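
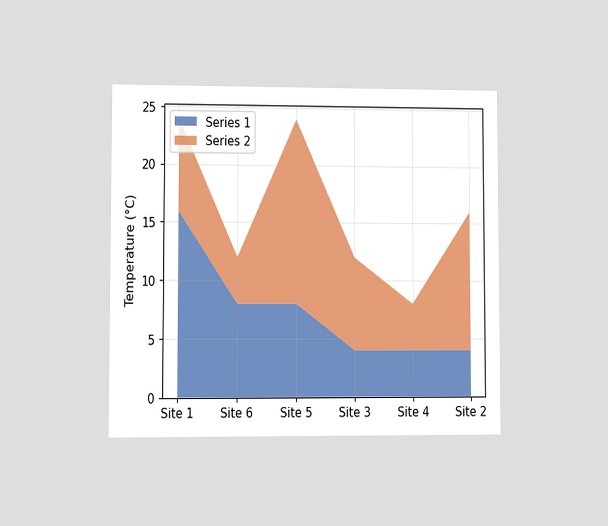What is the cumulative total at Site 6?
12°C

The chart is viewed at a slight angle. The stacked total at Site 6 reaches 12°C.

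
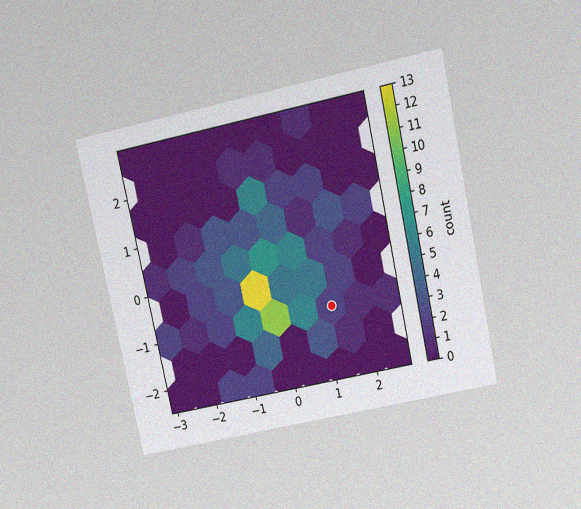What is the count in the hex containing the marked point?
2

The chart is tilted about 12° counter-clockwise and viewed slightly from above, with some photo noise. The marked hex reads 2 on the colorbar.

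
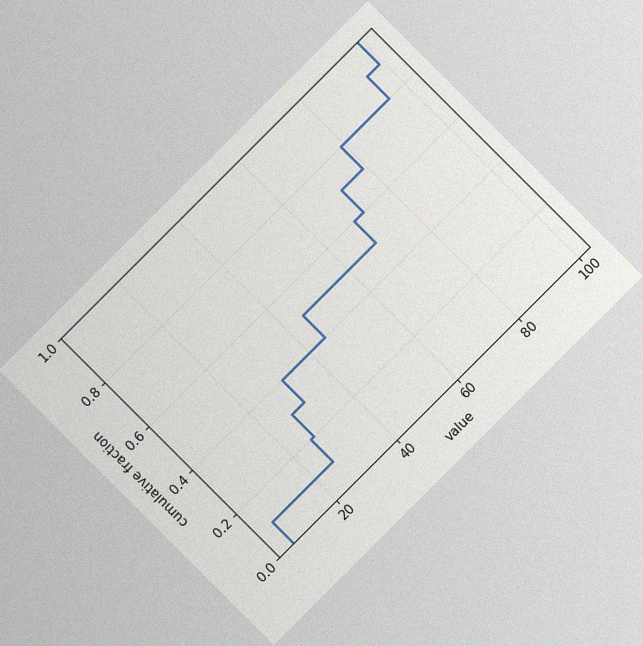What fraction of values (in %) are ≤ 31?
40%

The chart is tilted about 45° counter-clockwise, with some photo noise. At x=31 the ECDF step is at 40%.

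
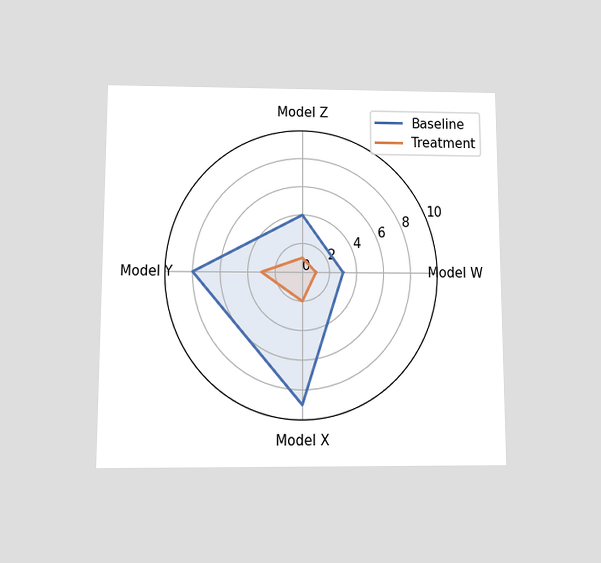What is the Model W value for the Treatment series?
The chart is viewed slightly from below. On the Model W axis, Treatment reaches 1.

1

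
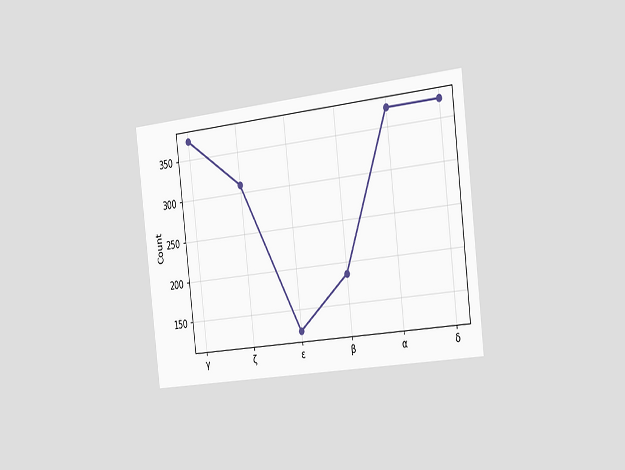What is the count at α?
372

The chart is tilted about 7° counter-clockwise and viewed slightly from the right. At α, the line is at 372.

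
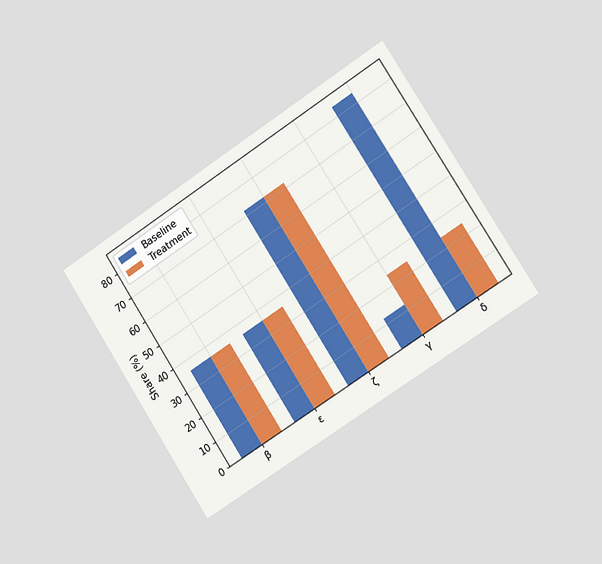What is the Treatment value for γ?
24%

The chart is tilted about 33° counter-clockwise and viewed slightly from the right. The Treatment bar at γ reaches 24% on the y-axis.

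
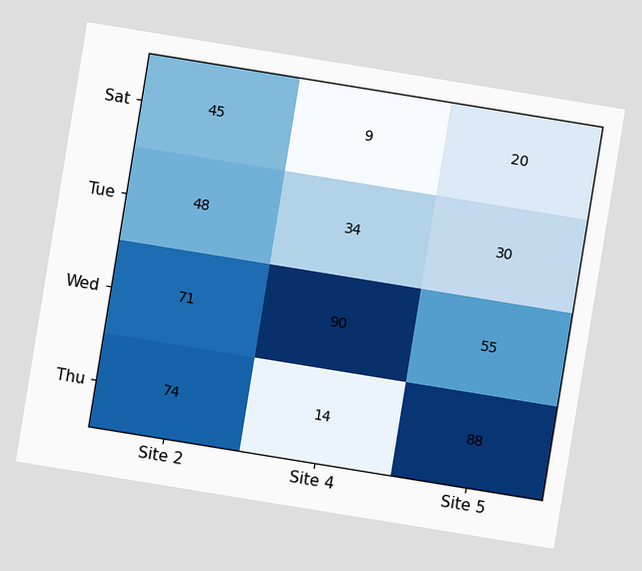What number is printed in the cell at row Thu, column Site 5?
The chart is tilted about 9° clockwise. The (Thu, Site 5) cell reads 88.

88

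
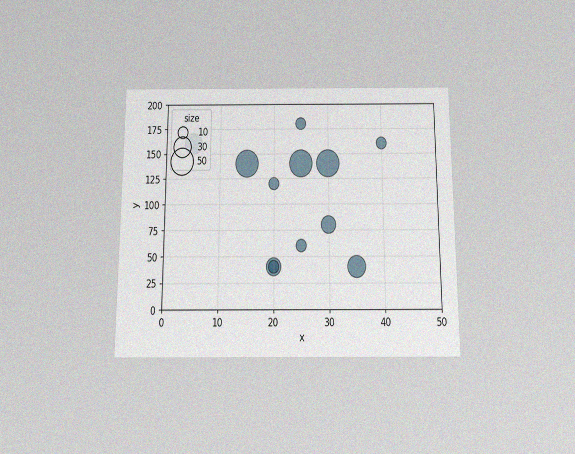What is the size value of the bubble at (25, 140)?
The chart is viewed slightly from below, with some photo noise. Matching the bubble at (25, 140) against the size legend gives 50.

50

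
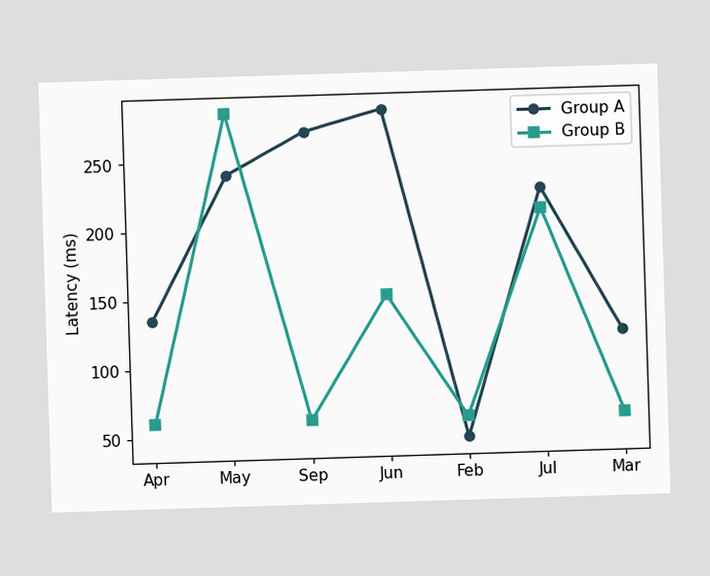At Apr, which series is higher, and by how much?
At Apr, Group A sits above the other line by 75ms.

Group A, by 75ms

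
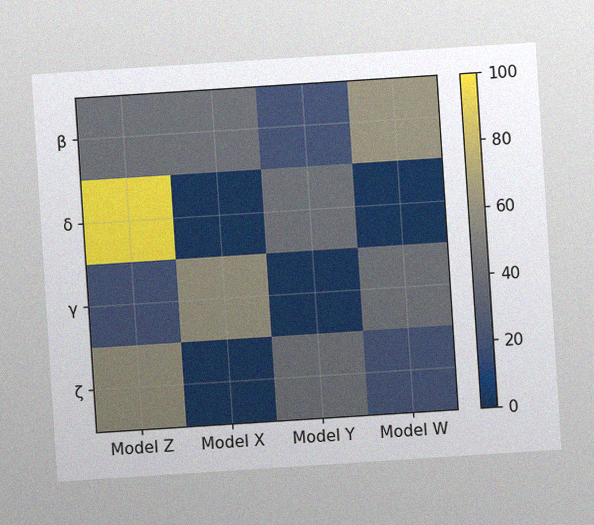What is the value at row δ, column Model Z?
100

The chart is tilted about 4° counter-clockwise, with some photo noise. Matching cell (δ, Model Z) against the colorbar gives 100.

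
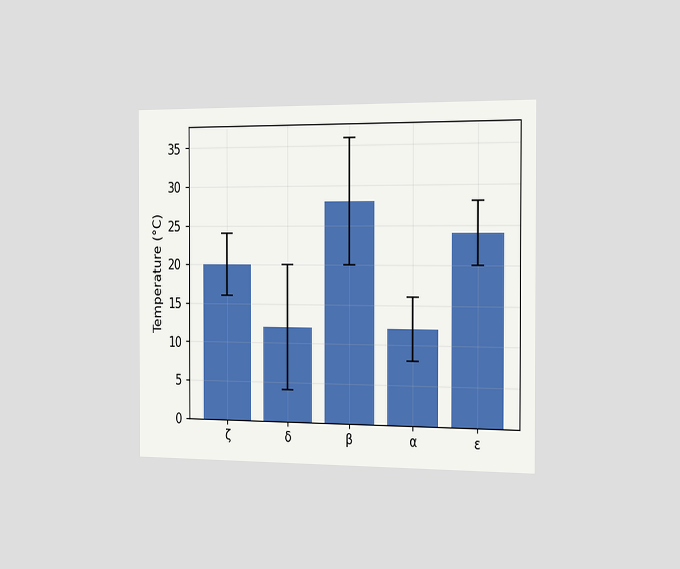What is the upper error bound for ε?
The chart is viewed slightly from the right. The ε bar's upper whisker reaches 28°C.

28°C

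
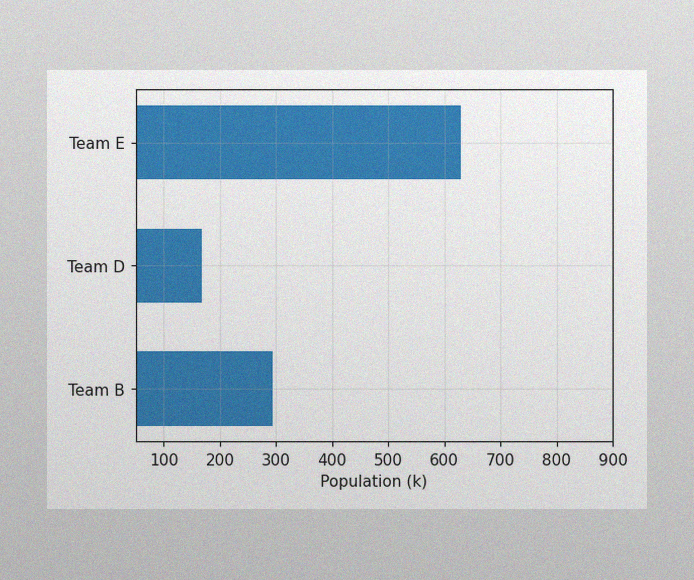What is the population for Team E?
630k

The image has some photo noise and uneven lighting. Reading along the chart's x-axis, the Team E bar reaches 630k.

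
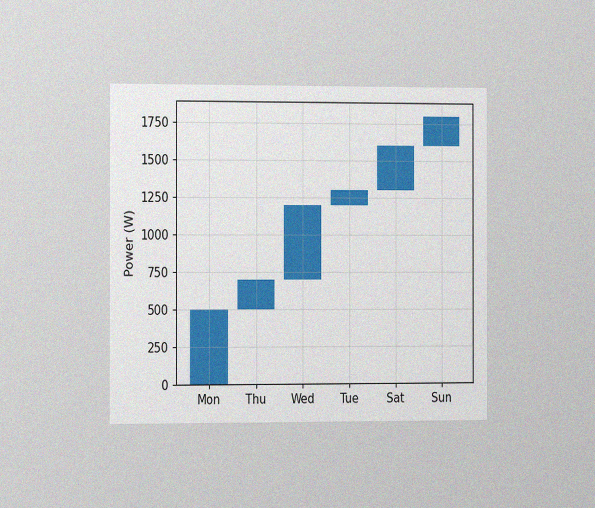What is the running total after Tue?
1300W

The chart is viewed slightly from the left, with some photo noise. After Tue the running total reaches 1300W.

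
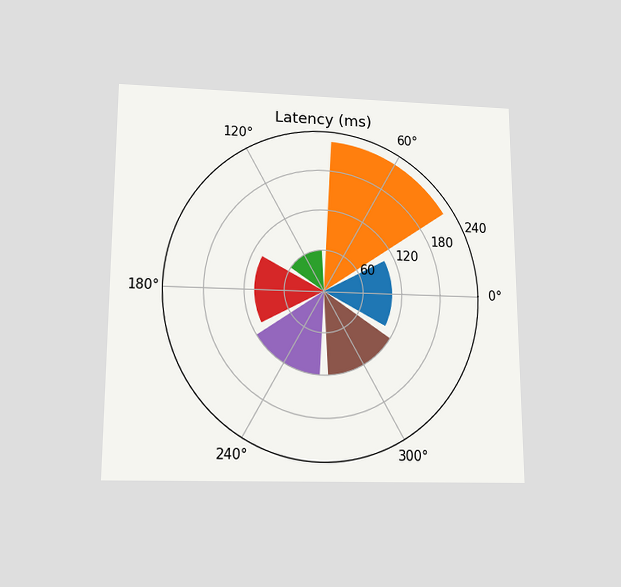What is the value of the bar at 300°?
The chart is viewed slightly from below. The bar at 300° reaches 120ms on the radial axis.

120ms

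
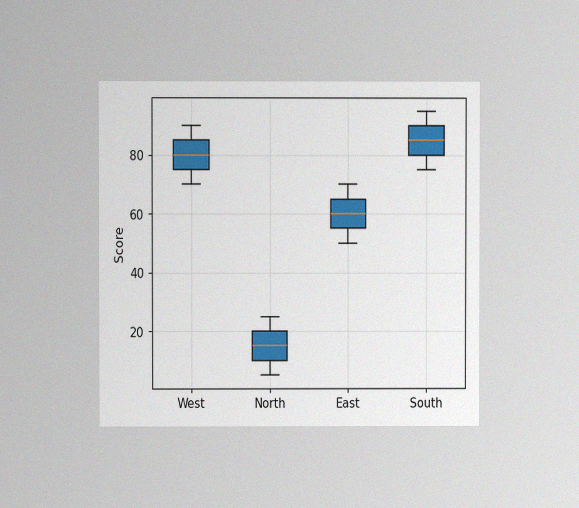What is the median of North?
The chart is viewed at a slight angle, with some photo noise. The median line in the North box sits at 15.

15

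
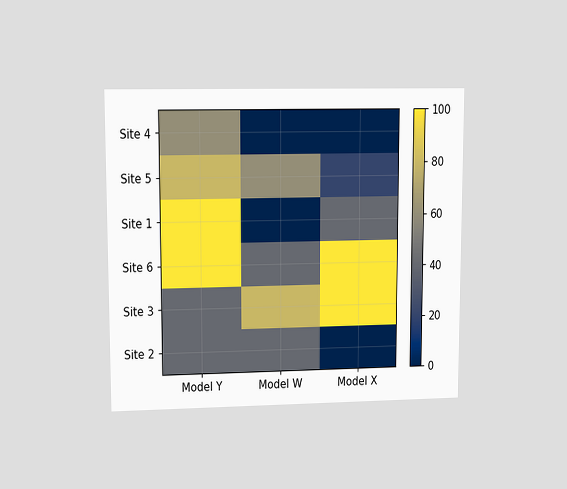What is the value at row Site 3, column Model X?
The chart is viewed at a slight angle. Matching cell (Site 3, Model X) against the colorbar gives 100.

100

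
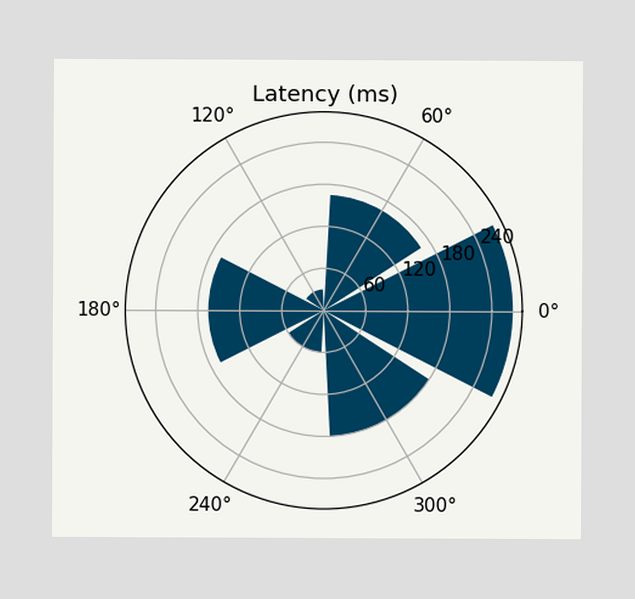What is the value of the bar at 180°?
165ms

The bar at 180° reaches 165ms on the radial axis.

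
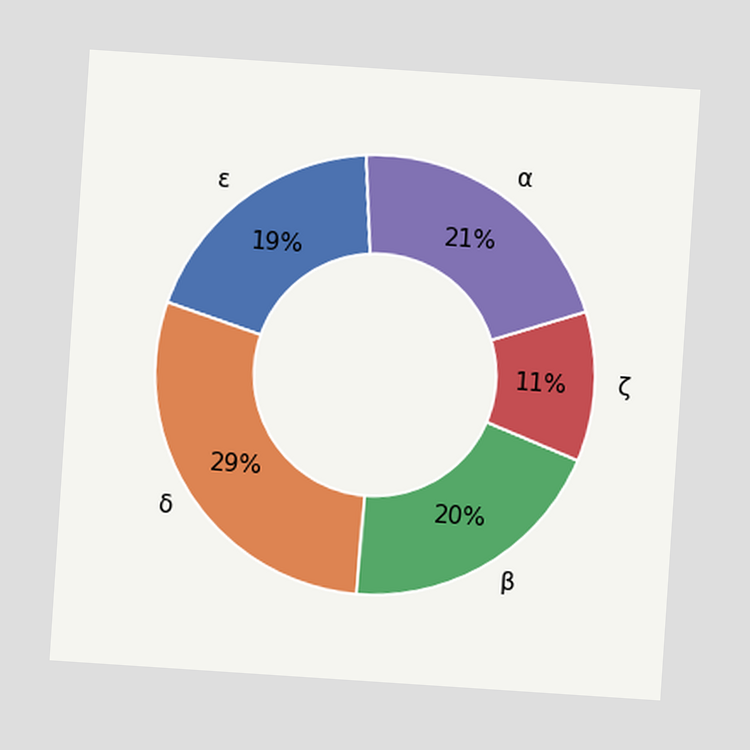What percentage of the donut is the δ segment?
29%

The chart is tilted about 4° clockwise. The δ segment takes up 29% of the ring.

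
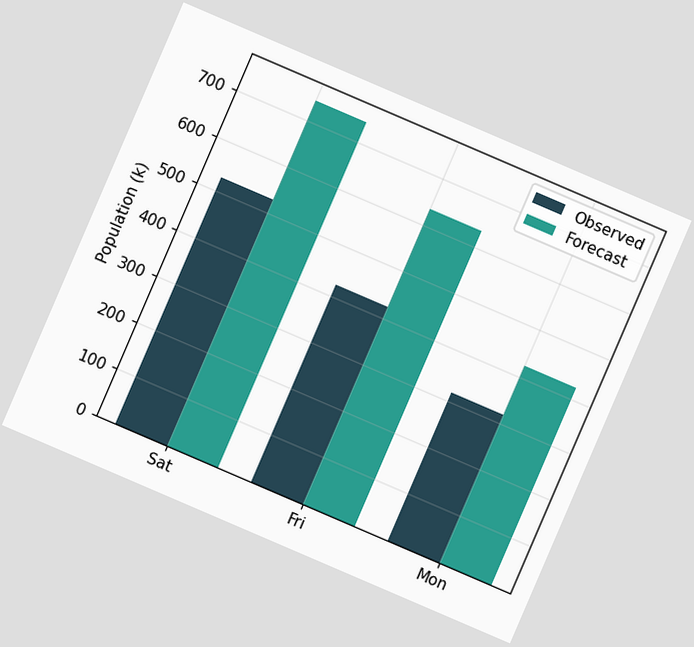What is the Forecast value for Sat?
742k

The chart is tilted about 23° clockwise. The Forecast bar at Sat reaches 742k on the y-axis.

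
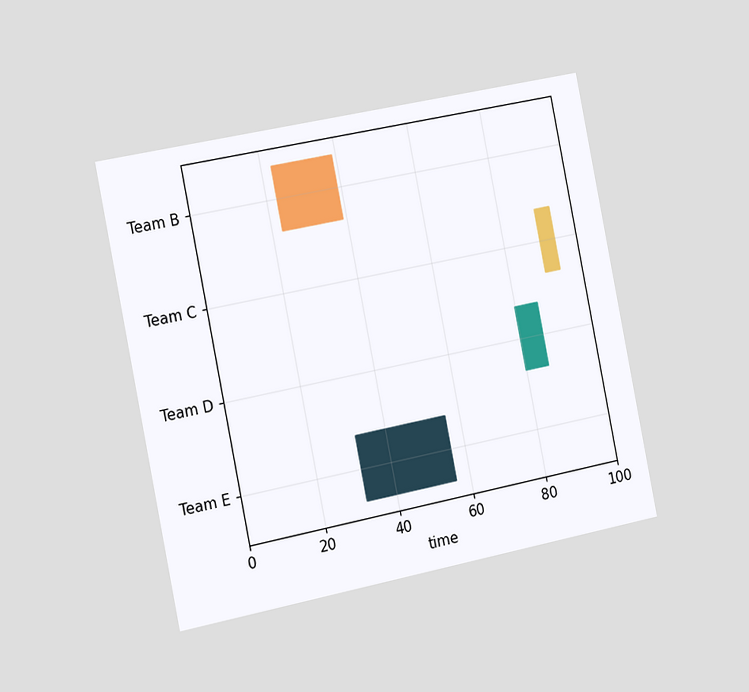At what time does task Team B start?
23

The chart is tilted about 11° counter-clockwise and viewed slightly from the left. The Team B bar begins at t=23.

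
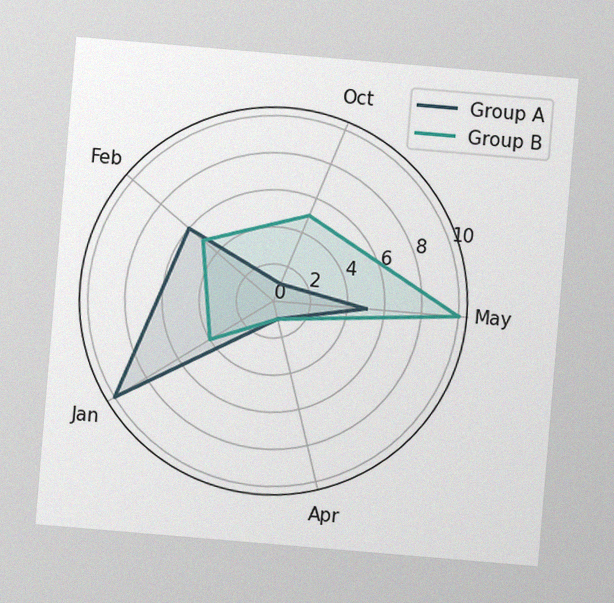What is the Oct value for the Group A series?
The chart is tilted about 5° clockwise, with some photo noise. On the Oct axis, Group A reaches 1.

1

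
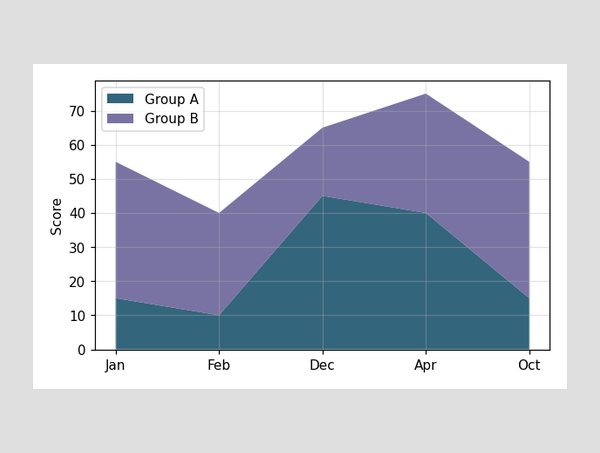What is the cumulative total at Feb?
40

The stacked total at Feb reaches 40.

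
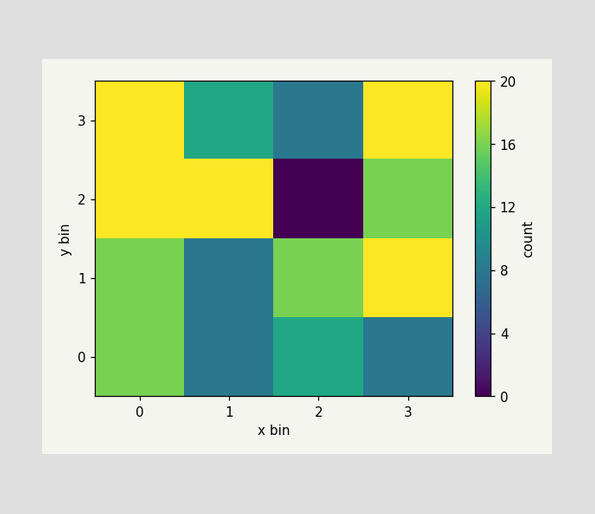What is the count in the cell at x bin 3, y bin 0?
8

Matching the cell (3, 0) against the colorbar gives 8.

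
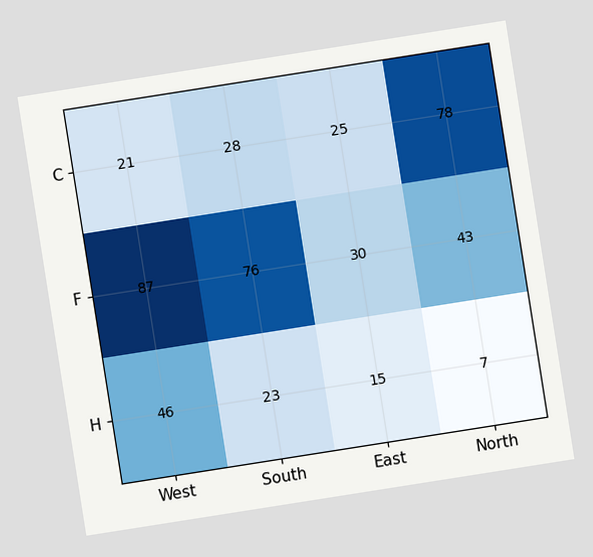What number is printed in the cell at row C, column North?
The chart is tilted about 9° counter-clockwise. The (C, North) cell reads 78.

78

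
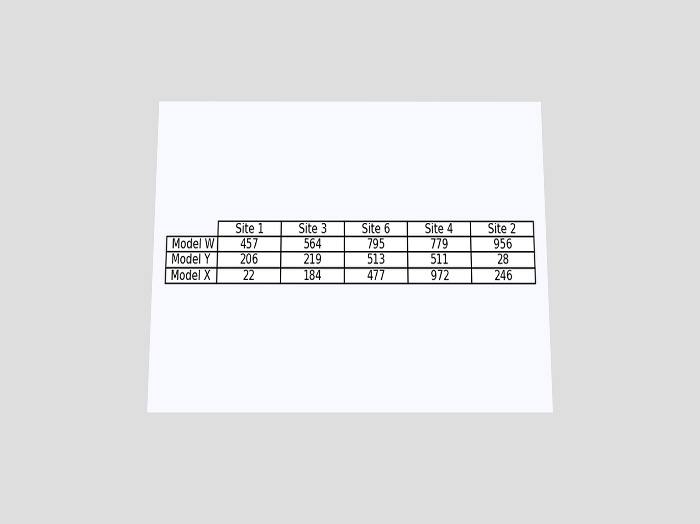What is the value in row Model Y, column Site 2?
The chart is viewed slightly from below. The (Model Y, Site 2) cell reads 28.

28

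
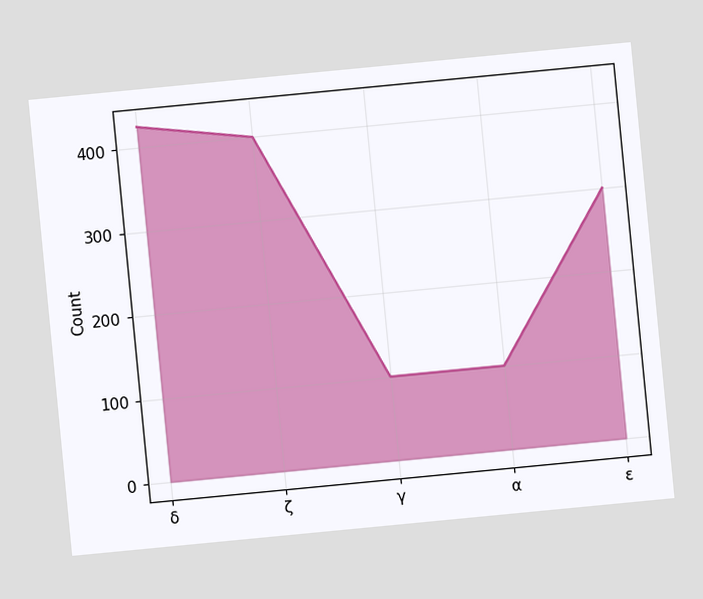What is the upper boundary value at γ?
100

The chart is tilted about 5° counter-clockwise. At γ the upper boundary is at 100.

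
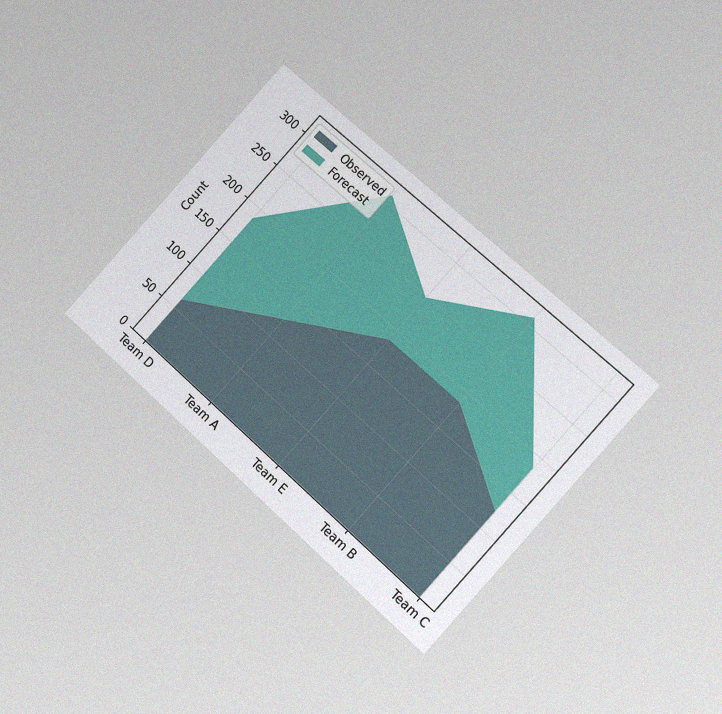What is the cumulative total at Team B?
The chart is tilted about 42° clockwise and viewed at a slight angle, with some photo noise. The stacked total at Team B reaches 310.

310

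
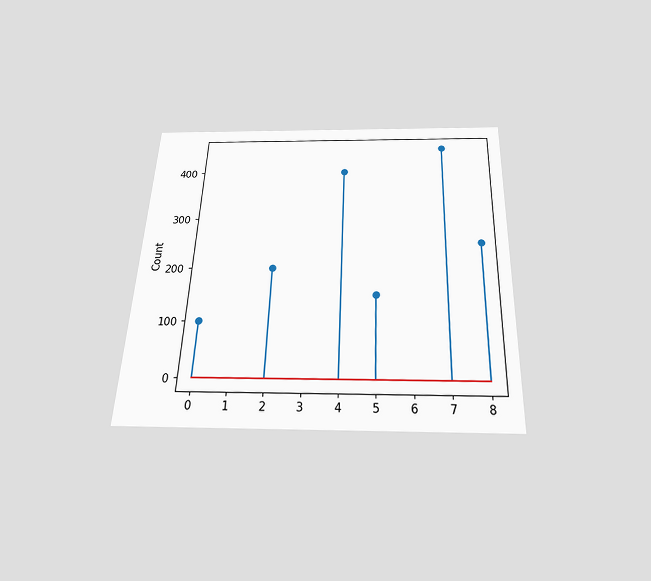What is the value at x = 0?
100

The chart is tilted about 2° clockwise and viewed slightly from below. The stem at x=0 reaches 100.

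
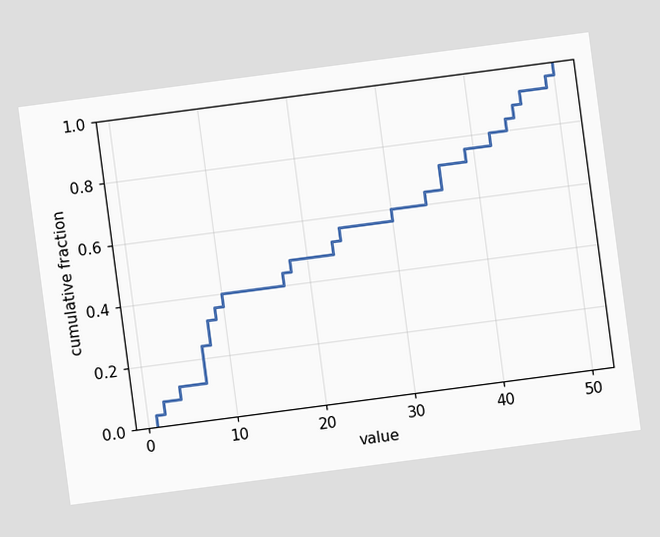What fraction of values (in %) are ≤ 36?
72%

The chart is tilted about 7° counter-clockwise. At x=36 the ECDF step is at 72%.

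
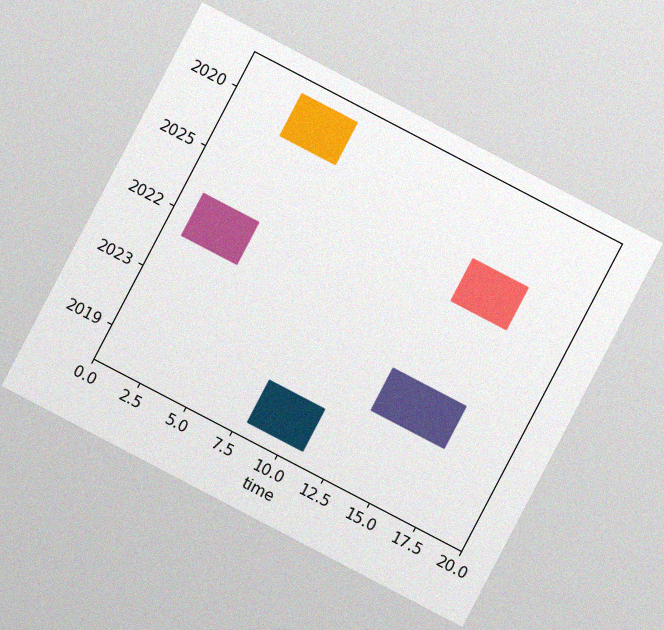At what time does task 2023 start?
13

The chart is tilted about 28° clockwise, with some photo noise. The 2023 bar begins at t=13.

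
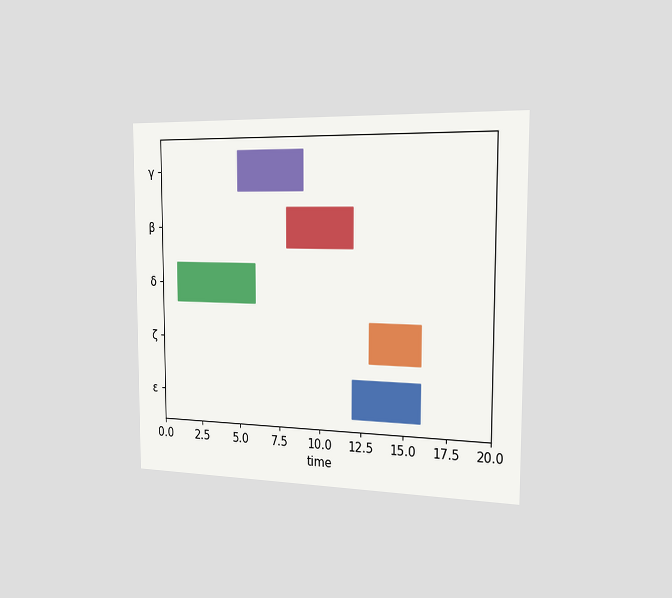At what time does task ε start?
12

The chart is viewed slightly from the right. The ε bar begins at t=12.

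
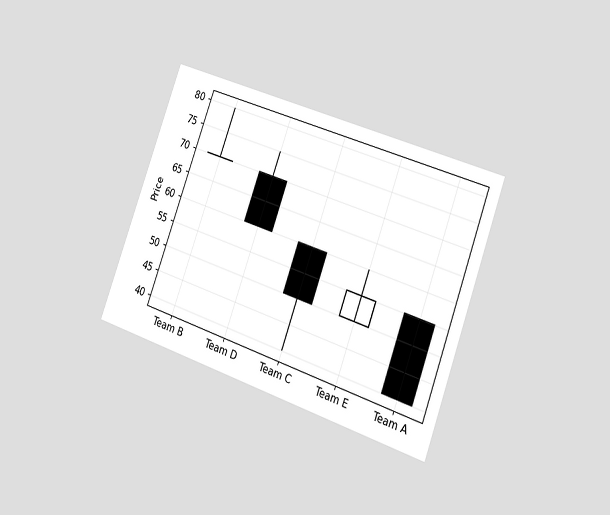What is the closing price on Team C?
The chart is tilted about 20° clockwise and viewed slightly from the right. The Team C candle closes at 50.

50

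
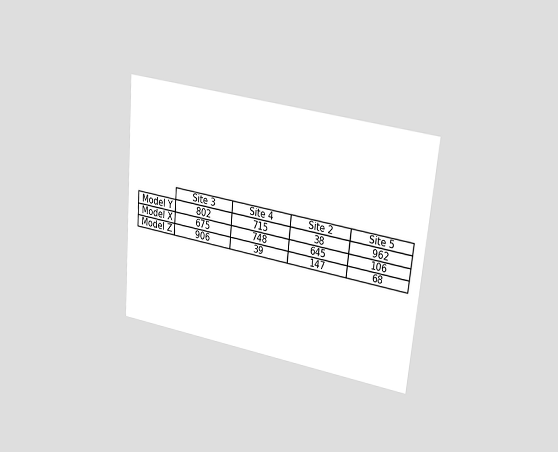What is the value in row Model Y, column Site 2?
38

The chart is tilted about 5° clockwise and viewed at a slight angle. The (Model Y, Site 2) cell reads 38.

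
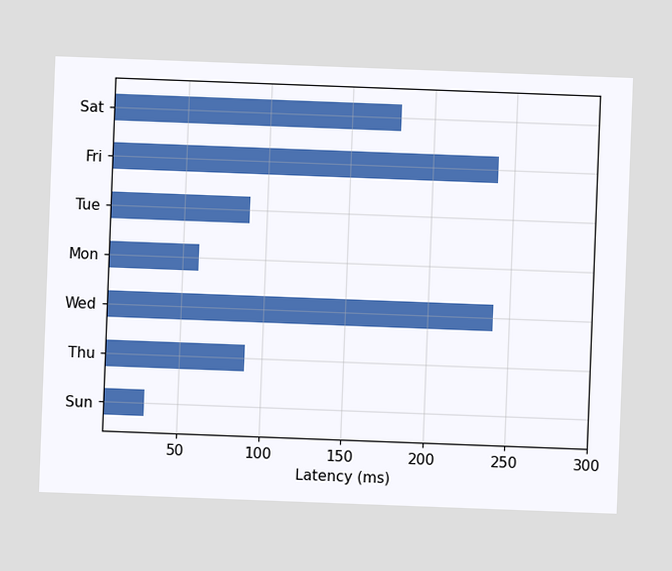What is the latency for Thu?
The chart is tilted about 2° clockwise. Reading along the chart's x-axis, the Thu bar reaches 90ms.

90ms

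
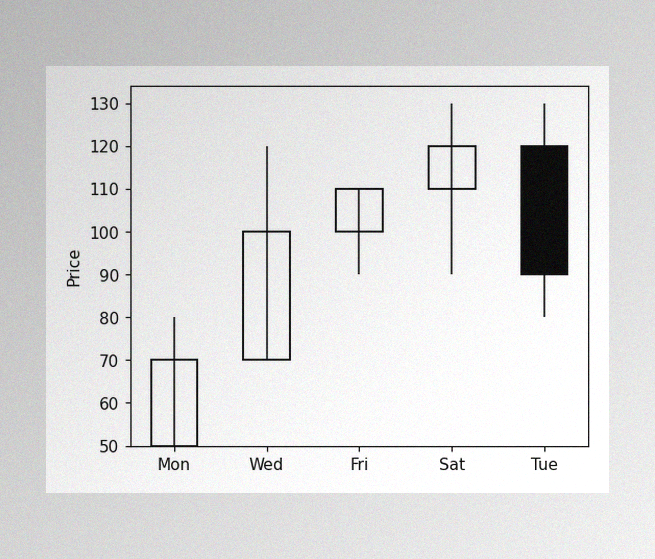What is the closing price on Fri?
110

The image has some photo noise and uneven lighting. The Fri candle closes at 110.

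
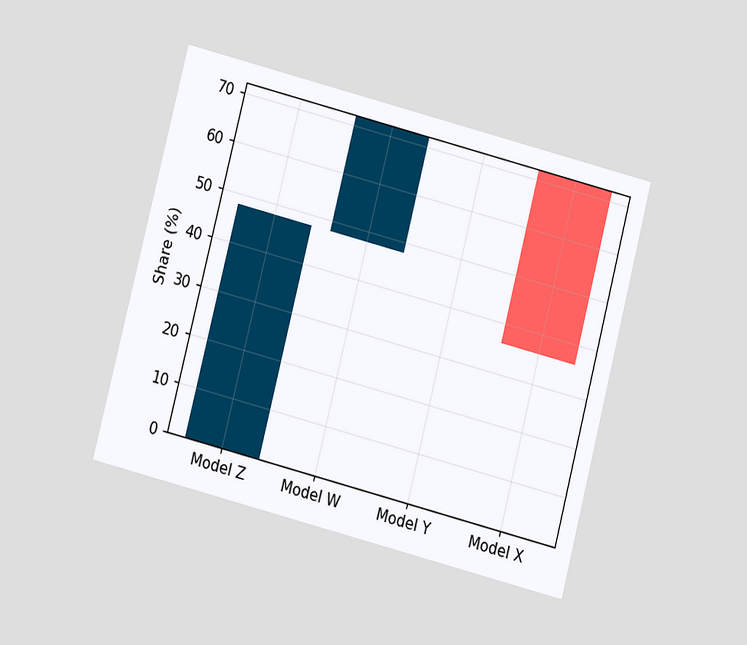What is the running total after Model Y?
72%

The chart is tilted about 14° clockwise and viewed at a slight angle. After Model Y the running total reaches 72%.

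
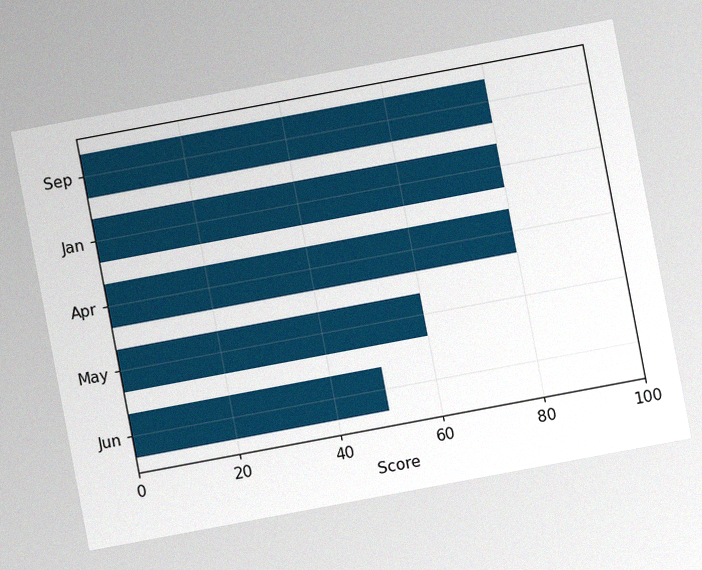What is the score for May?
The chart is tilted about 11° counter-clockwise, with some photo noise. Reading along the chart's x-axis, the May bar reaches 60.

60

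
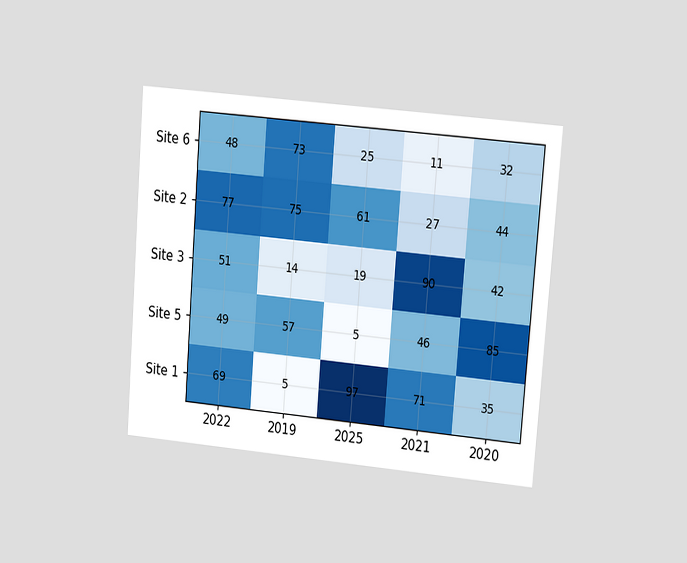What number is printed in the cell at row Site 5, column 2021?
The chart is tilted about 5° clockwise and viewed at a slight angle. The (Site 5, 2021) cell reads 46.

46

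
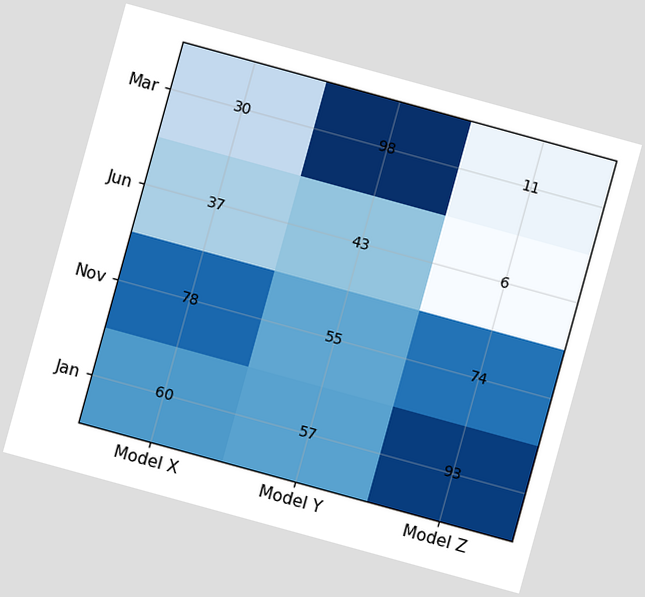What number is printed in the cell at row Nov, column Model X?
78

The chart is tilted about 15° clockwise. The (Nov, Model X) cell reads 78.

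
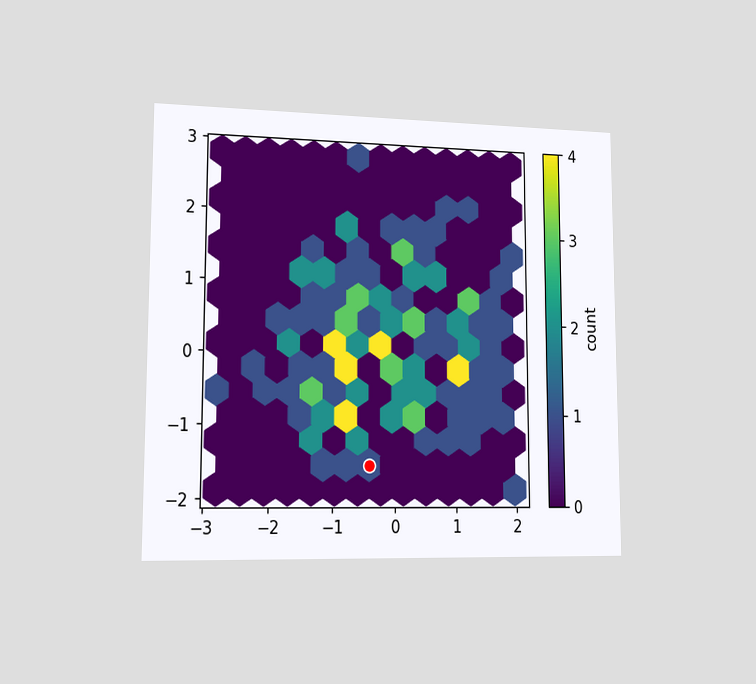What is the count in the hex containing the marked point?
1

The chart is viewed slightly from the left. The marked hex reads 1 on the colorbar.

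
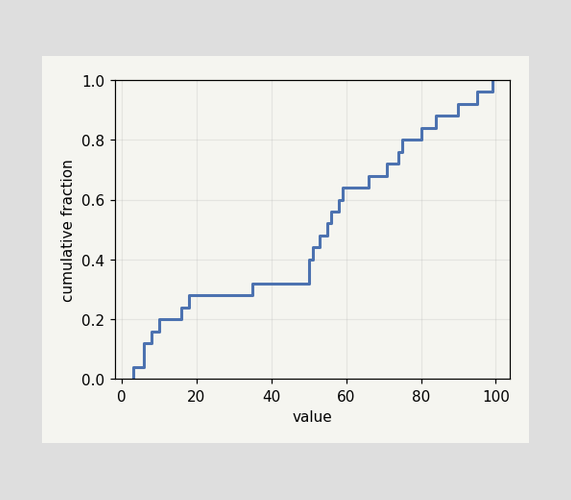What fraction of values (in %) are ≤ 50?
40%

At x=50 the ECDF step is at 40%.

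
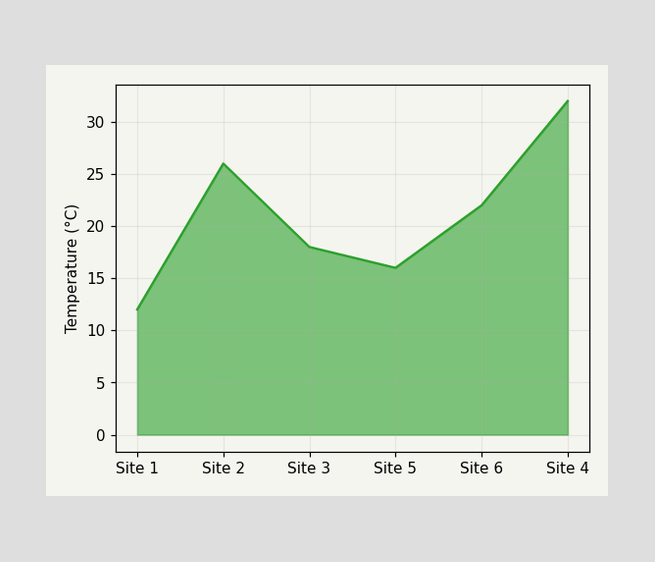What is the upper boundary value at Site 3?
At Site 3 the upper boundary is at 18°C.

18°C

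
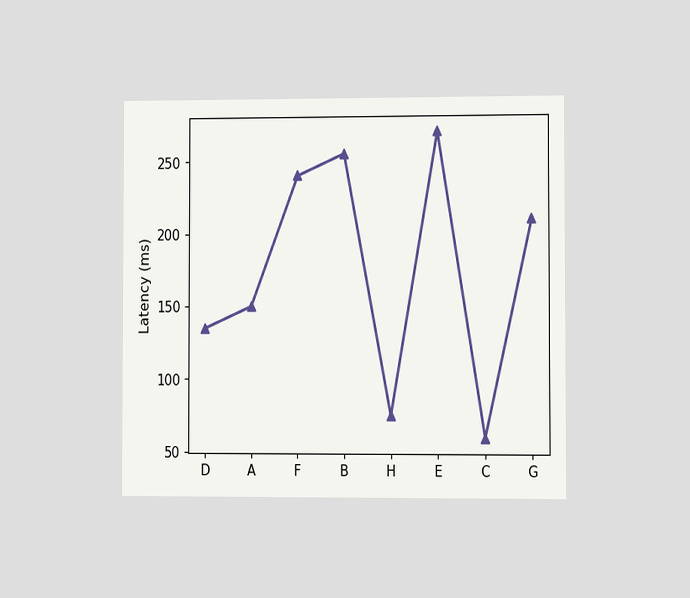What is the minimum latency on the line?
The chart is viewed slightly from the right. The lowest point is at C, and reading across to the y-axis gives 60ms.

60ms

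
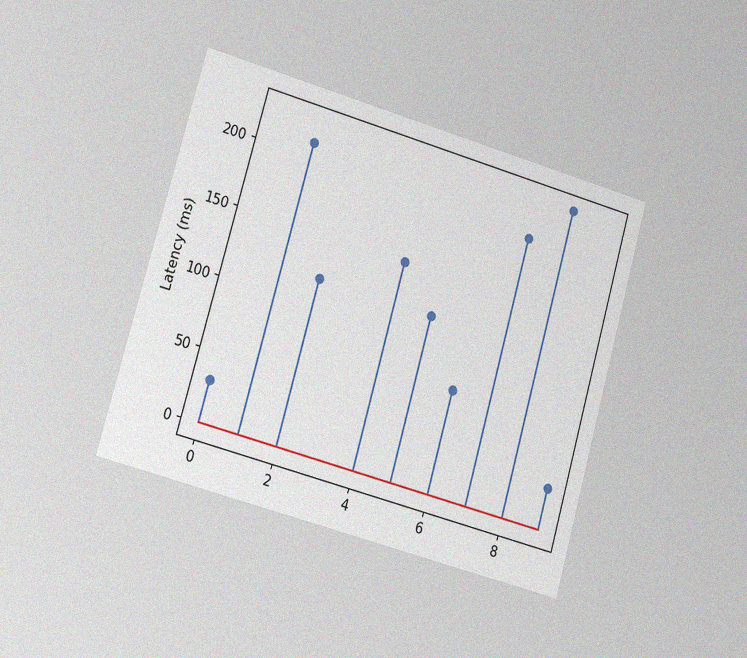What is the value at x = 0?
30ms

The chart is tilted about 16° clockwise and viewed at a slight angle, with some photo noise. The stem at x=0 reaches 30ms.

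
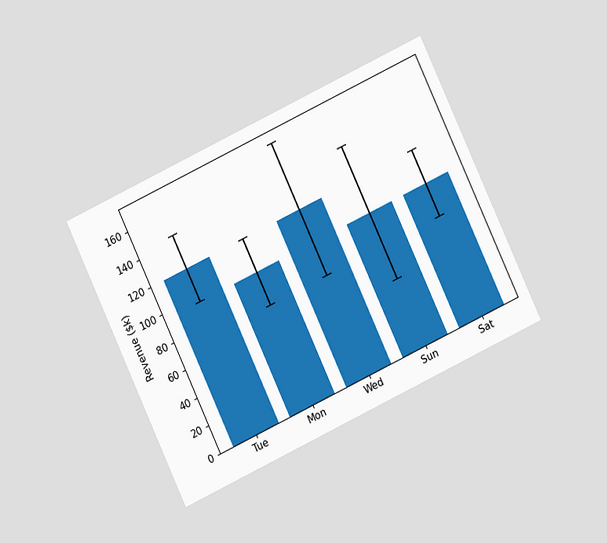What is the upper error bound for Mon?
$120k

The chart is tilted about 25° counter-clockwise and viewed at a slight angle. The Mon bar's upper whisker reaches $120k.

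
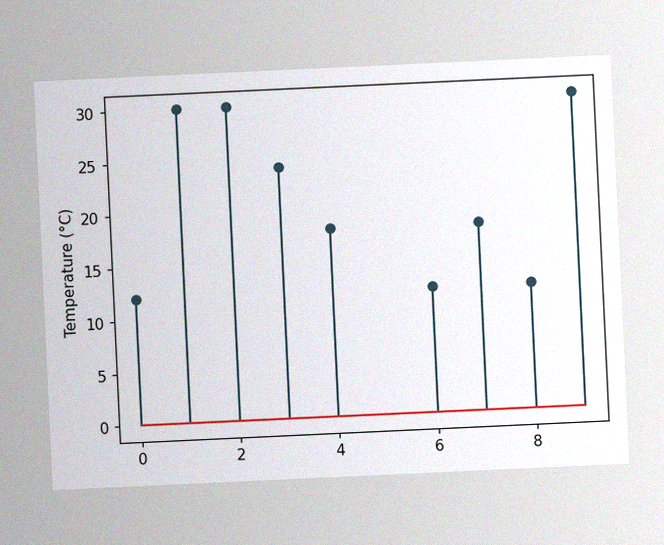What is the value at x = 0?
12°C

The chart is tilted about 3° counter-clockwise, with some photo noise. The stem at x=0 reaches 12°C.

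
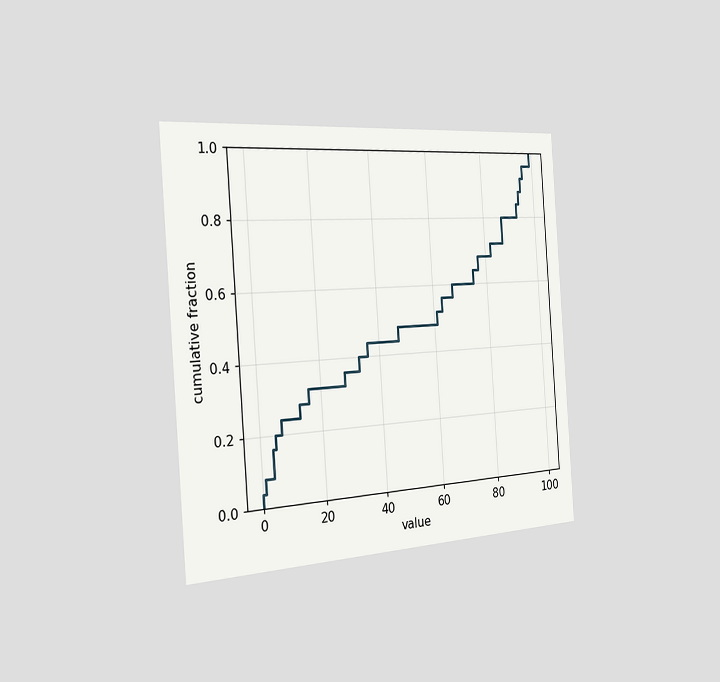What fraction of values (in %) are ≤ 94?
The chart is tilted about 4° counter-clockwise and viewed slightly from the left. At x=94 the ECDF step is at 88%.

88%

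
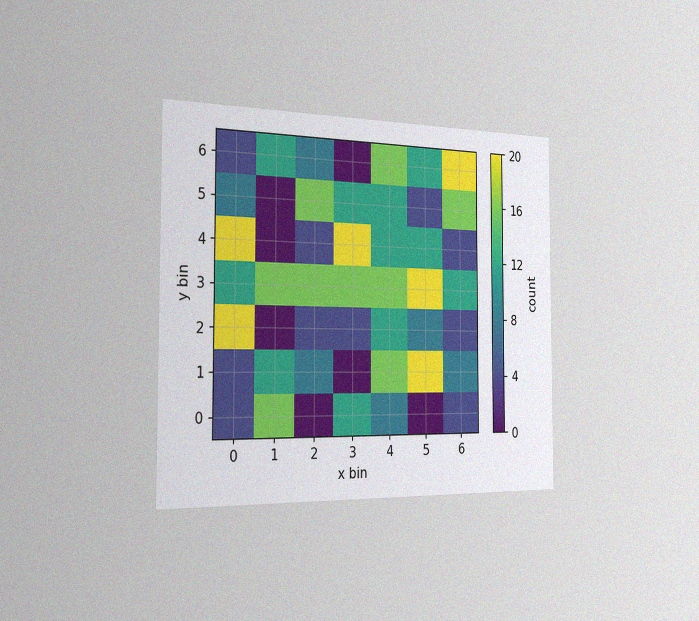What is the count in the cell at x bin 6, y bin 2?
The chart is viewed slightly from the left, with some photo noise. Matching the cell (6, 2) against the colorbar gives 4.

4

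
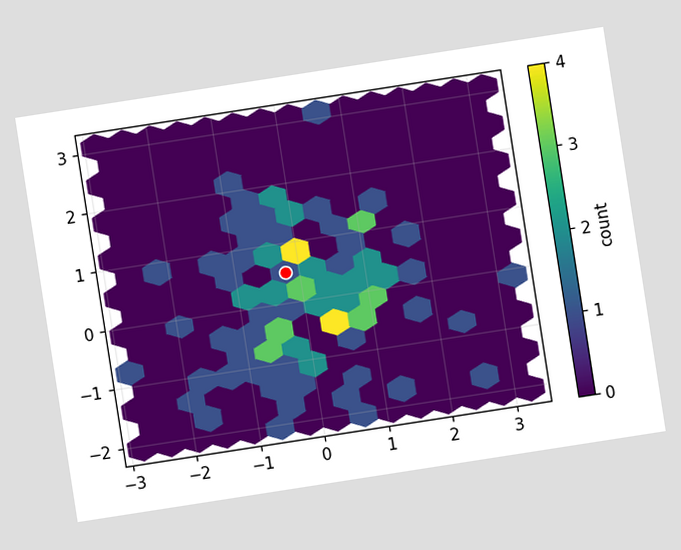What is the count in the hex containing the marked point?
1

The chart is tilted about 9° counter-clockwise. The marked hex reads 1 on the colorbar.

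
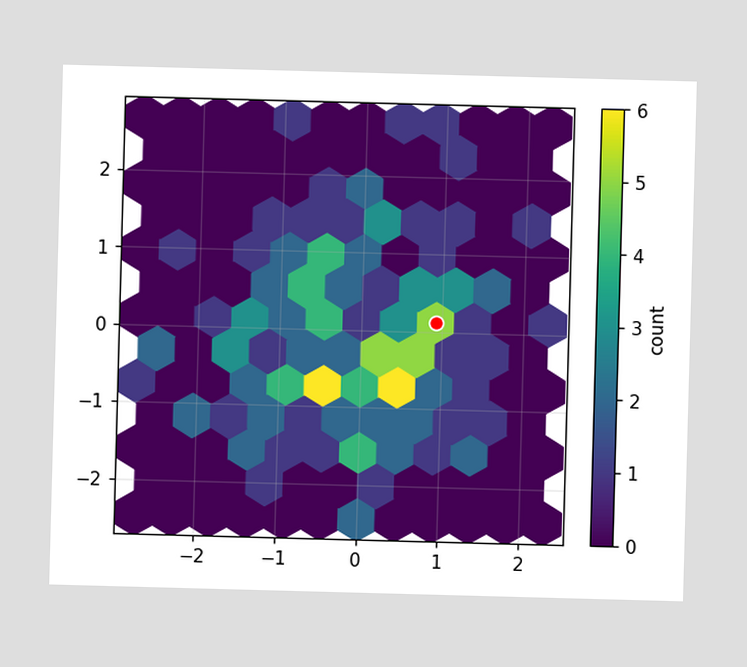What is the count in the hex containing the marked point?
5

The marked hex reads 5 on the colorbar.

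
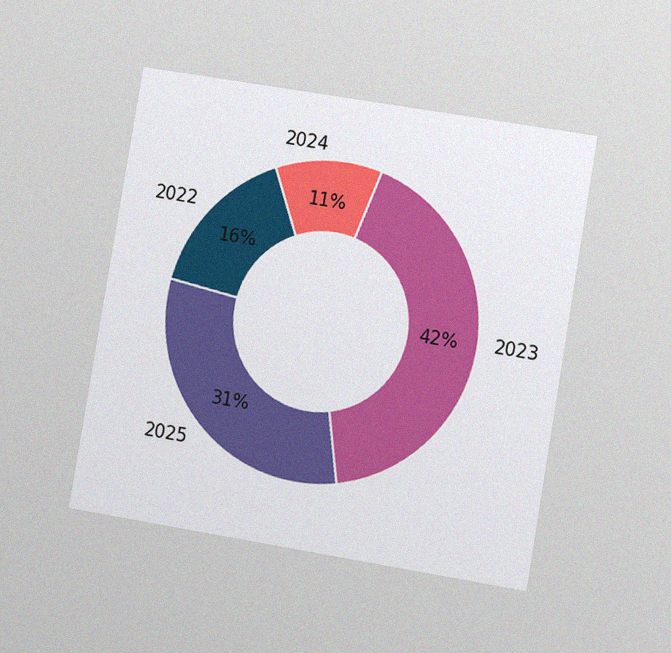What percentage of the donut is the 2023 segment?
The chart is tilted about 10° clockwise and viewed slightly from the right, with some photo noise. The 2023 segment takes up 42% of the ring.

42%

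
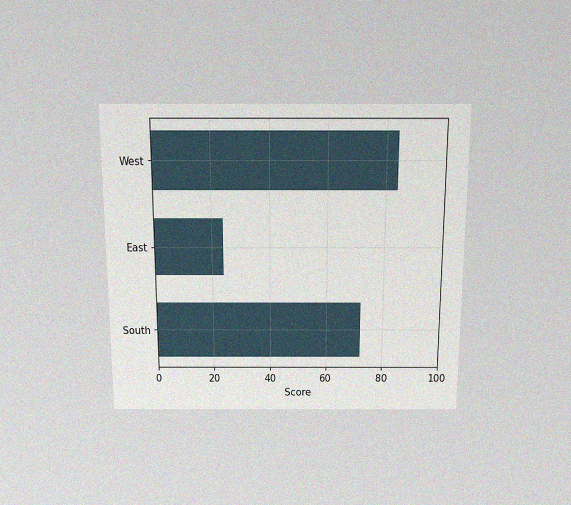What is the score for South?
72

The chart is viewed slightly from above, with some photo noise. Reading along the chart's x-axis, the South bar reaches 72.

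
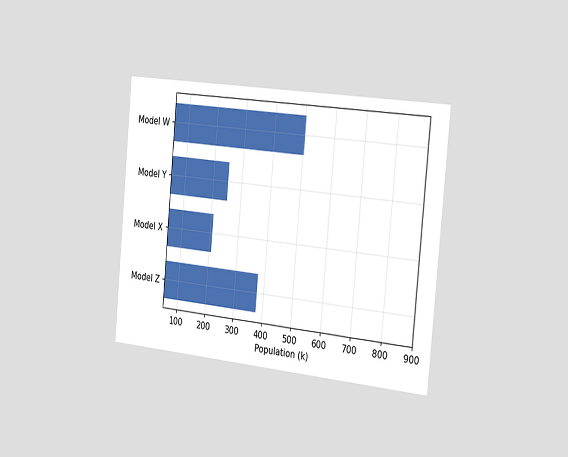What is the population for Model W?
504k

The chart is tilted about 5° clockwise and viewed slightly from the right. Reading along the chart's x-axis, the Model W bar reaches 504k.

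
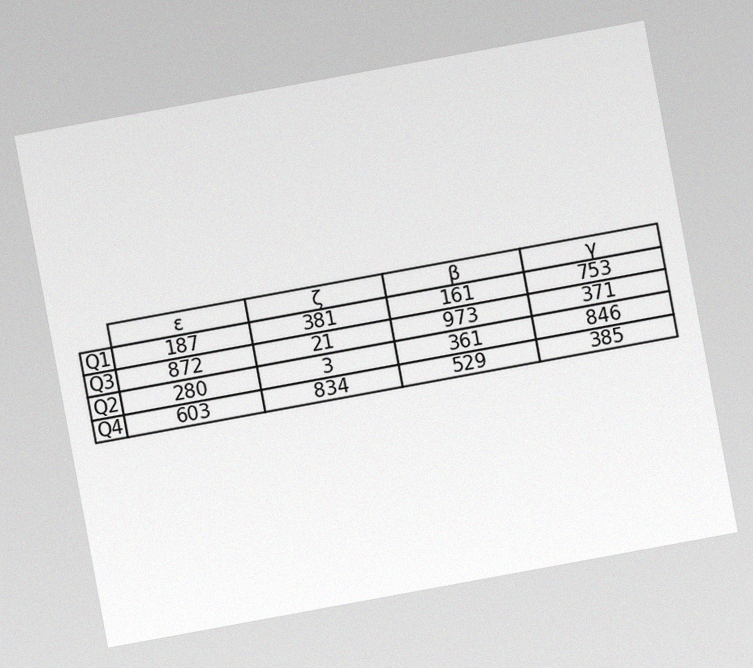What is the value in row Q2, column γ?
The chart is tilted about 10° counter-clockwise, with some photo noise. The (Q2, γ) cell reads 846.

846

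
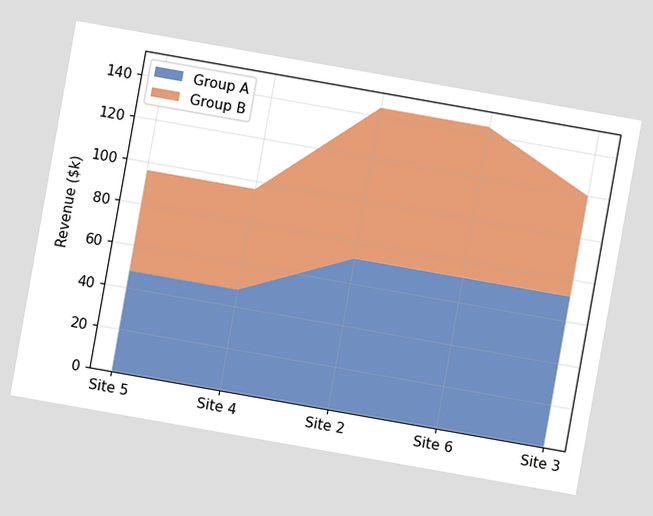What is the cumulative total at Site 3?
$120k

The chart is tilted about 10° clockwise. The stacked total at Site 3 reaches $120k.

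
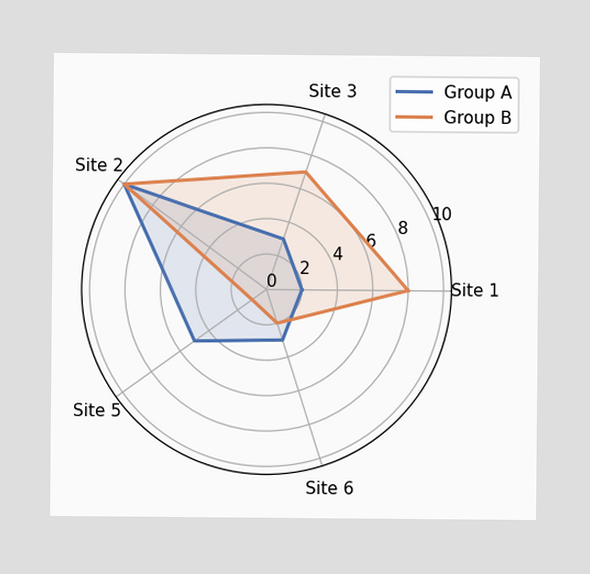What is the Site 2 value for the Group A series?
On the Site 2 axis, Group A reaches 10.

10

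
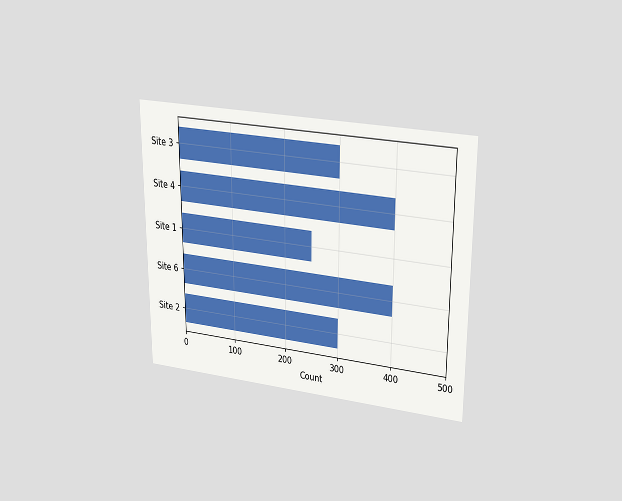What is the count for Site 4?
The chart is viewed slightly from above. Reading along the chart's x-axis, the Site 4 bar reaches 400.

400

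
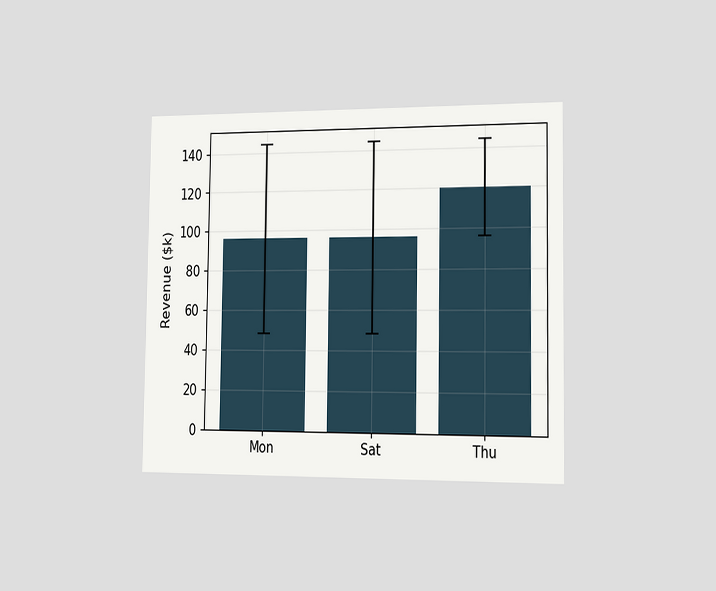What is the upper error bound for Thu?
The chart is viewed slightly from the right. The Thu bar's upper whisker reaches $144k.

$144k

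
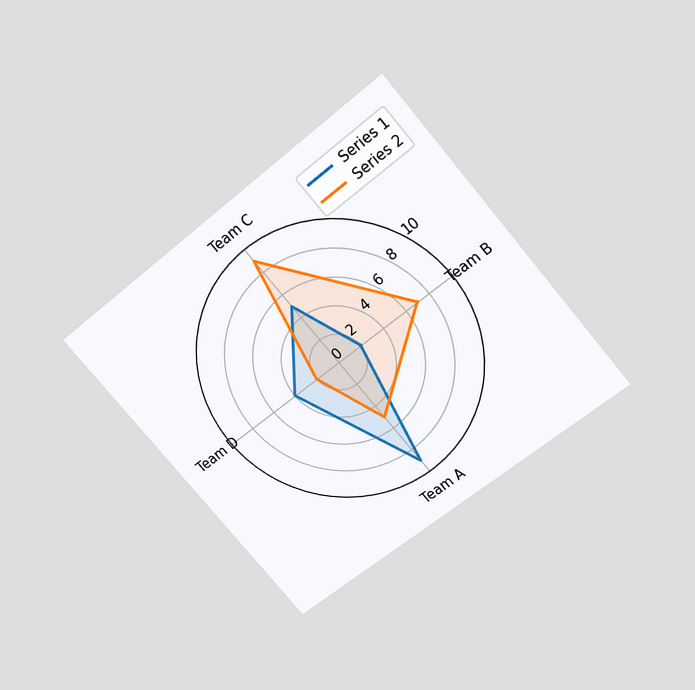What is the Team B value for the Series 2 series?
7

The chart is tilted about 40° counter-clockwise and viewed slightly from above. On the Team B axis, Series 2 reaches 7.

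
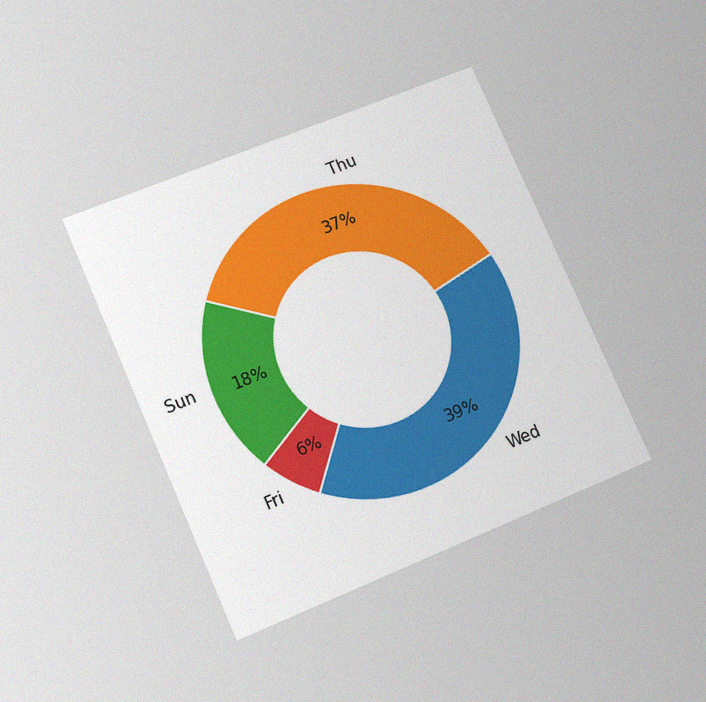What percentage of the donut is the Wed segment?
39%

The chart is tilted about 24° counter-clockwise and viewed slightly from below, with some photo noise. The Wed segment takes up 39% of the ring.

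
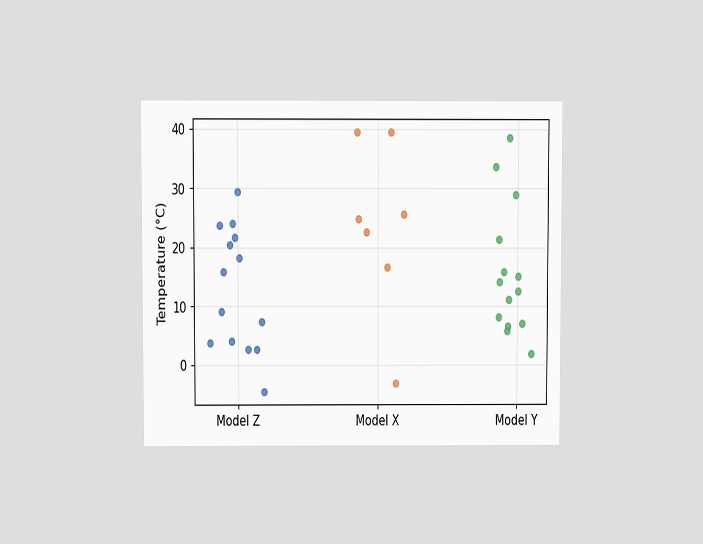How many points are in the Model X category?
7

The chart is viewed at a slight angle. Counting the markers in the Model X column gives 7.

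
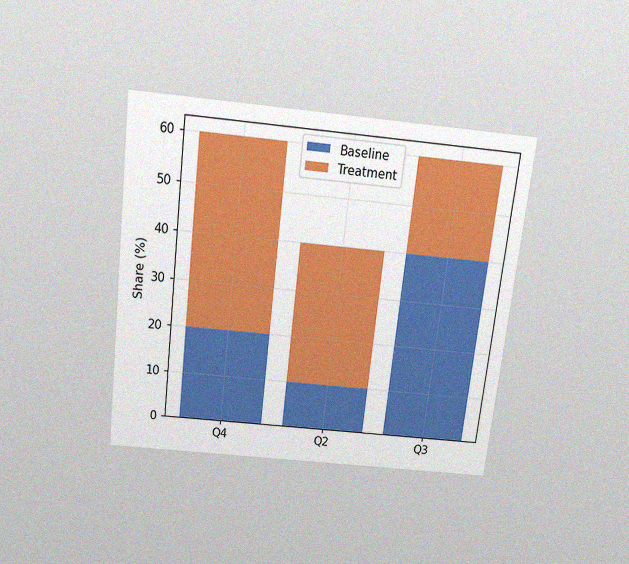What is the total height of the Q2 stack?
The chart is tilted about 7° clockwise and viewed slightly from above, with some photo noise. The Q2 stack's top reaches 40% on the y-axis.

40%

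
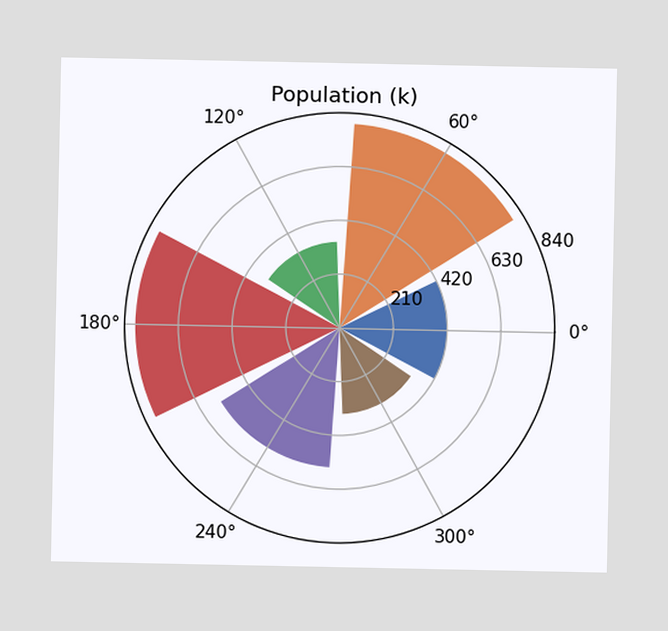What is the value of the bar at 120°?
The bar at 120° reaches 336k on the radial axis.

336k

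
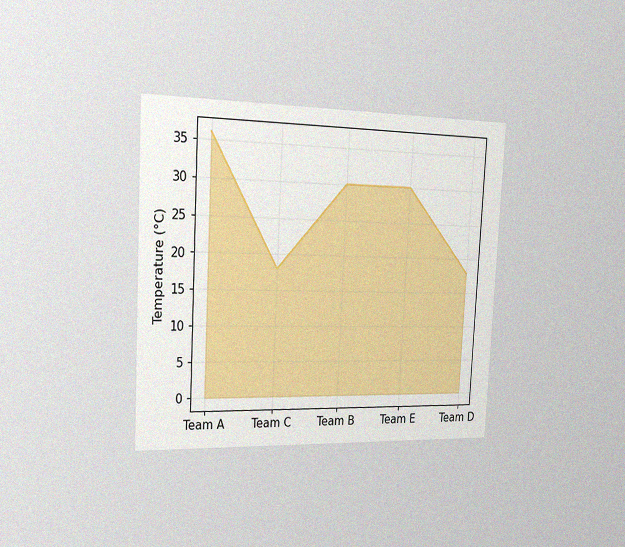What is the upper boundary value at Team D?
The chart is tilted about 3° clockwise and viewed slightly from the left, with some photo noise. At Team D the upper boundary is at 18°C.

18°C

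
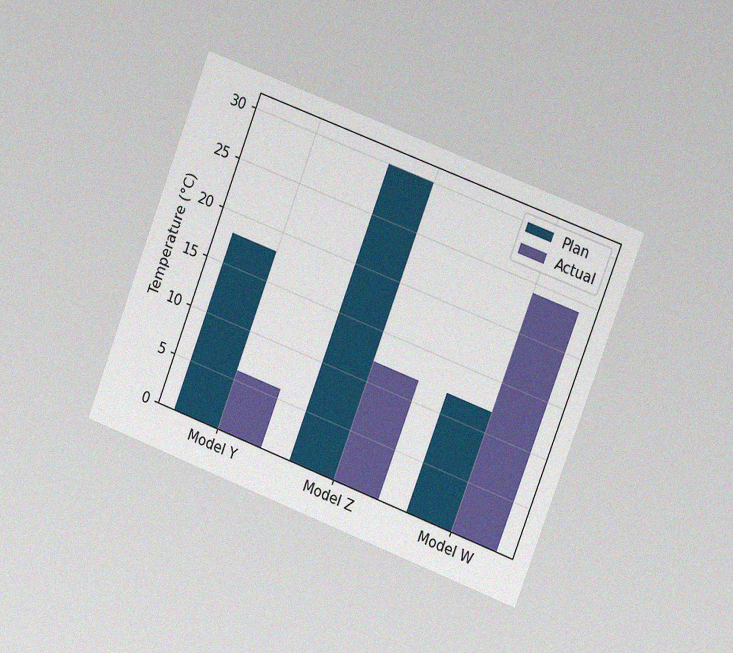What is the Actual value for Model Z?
The chart is tilted about 21° clockwise and viewed slightly from the right, with some photo noise. The Actual bar at Model Z reaches 12°C on the y-axis.

12°C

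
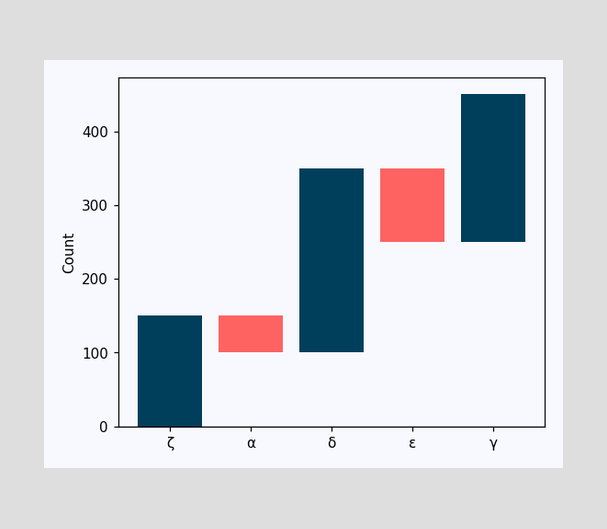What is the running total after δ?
After δ the running total reaches 350.

350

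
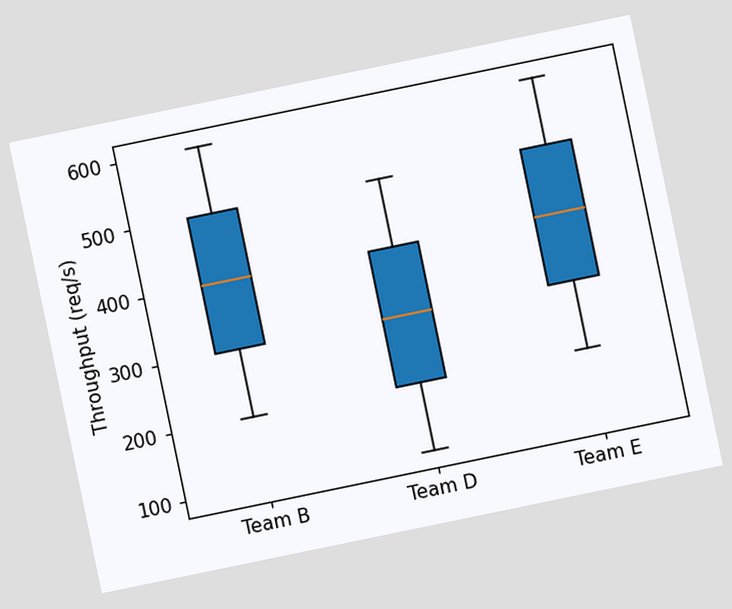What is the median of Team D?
300req/s

The chart is tilted about 12° counter-clockwise. The median line in the Team D box sits at 300req/s.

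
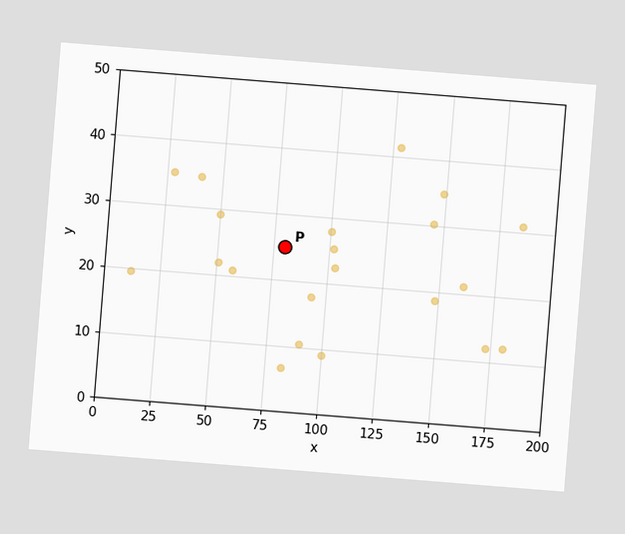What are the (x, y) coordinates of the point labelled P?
(80, 25)

The chart is tilted about 5° clockwise. Following the gridlines from P to each axis, P sits at (80, 25).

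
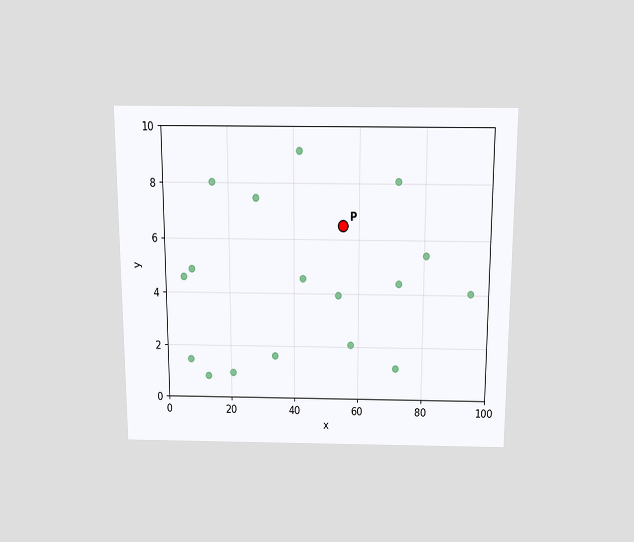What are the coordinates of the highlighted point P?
(55, 6.5)

The chart is viewed slightly from above. Following the gridlines from P to each axis, P sits at (55, 6.5).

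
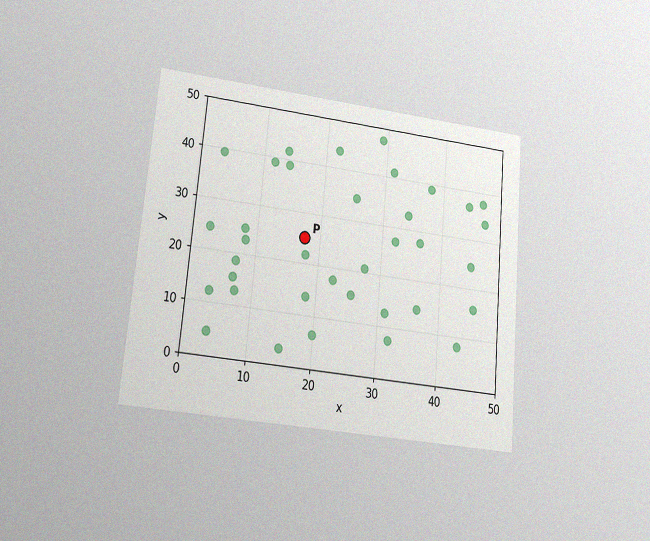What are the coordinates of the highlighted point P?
(17.5, 25)

The chart is tilted about 5° clockwise and viewed at a slight angle, with some photo noise. Following the gridlines from P to each axis, P sits at (17.5, 25).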